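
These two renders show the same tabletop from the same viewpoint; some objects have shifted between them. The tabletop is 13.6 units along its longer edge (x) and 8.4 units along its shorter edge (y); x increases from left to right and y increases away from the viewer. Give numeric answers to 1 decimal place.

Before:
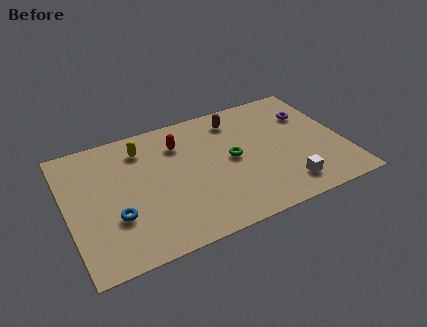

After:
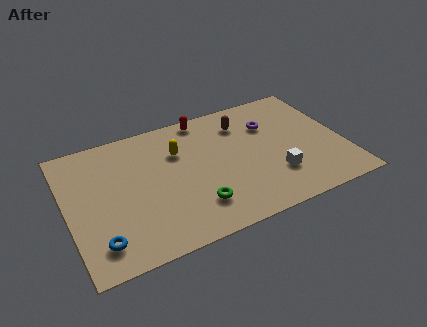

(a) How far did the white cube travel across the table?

1.0

The white cube moved from about (10.4, 1.5) to (10.0, 2.4), a distance of √(0.4² + 0.9²) ≈ 1.0.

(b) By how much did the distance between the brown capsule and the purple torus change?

-2.3

They were about 3.7 units apart before and 1.4 after — 2.3 units closer together.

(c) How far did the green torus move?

3.1

From (8.1, 4.3) to (6.0, 2.0), the green torus covered √(2.1² + 2.3²) ≈ 3.1 units.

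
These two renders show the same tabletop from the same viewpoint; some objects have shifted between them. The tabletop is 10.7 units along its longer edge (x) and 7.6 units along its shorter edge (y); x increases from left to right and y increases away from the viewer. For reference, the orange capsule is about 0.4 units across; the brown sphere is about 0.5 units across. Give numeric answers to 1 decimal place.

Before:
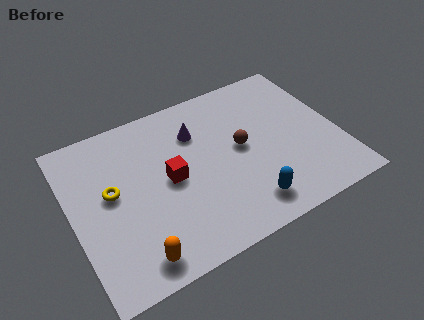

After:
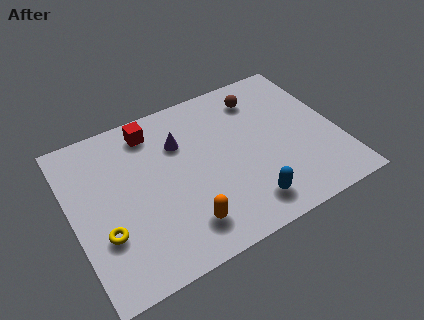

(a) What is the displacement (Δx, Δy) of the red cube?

(-0.4, 2.6)

From the two frames, the red cube sits at roughly (3.9, 3.8) before and (3.5, 6.4) after.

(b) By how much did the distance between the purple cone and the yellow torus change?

+0.6

The distance was about 3.8 in the first image and 4.4 in the second, so they moved 0.6 units further apart.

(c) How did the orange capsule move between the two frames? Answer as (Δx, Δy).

(2.0, 0.5)

The orange capsule started near (2.1, 1.0) and ended near (4.1, 1.5).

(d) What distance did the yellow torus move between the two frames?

1.8

The yellow torus moved from about (1.6, 4.2) to (1.1, 2.5), a distance of √(0.5² + 1.7²) ≈ 1.8.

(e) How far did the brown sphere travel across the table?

2.4

From (6.8, 4.0) to (7.9, 6.1), the brown sphere covered √(1.1² + 2.1²) ≈ 2.4 units.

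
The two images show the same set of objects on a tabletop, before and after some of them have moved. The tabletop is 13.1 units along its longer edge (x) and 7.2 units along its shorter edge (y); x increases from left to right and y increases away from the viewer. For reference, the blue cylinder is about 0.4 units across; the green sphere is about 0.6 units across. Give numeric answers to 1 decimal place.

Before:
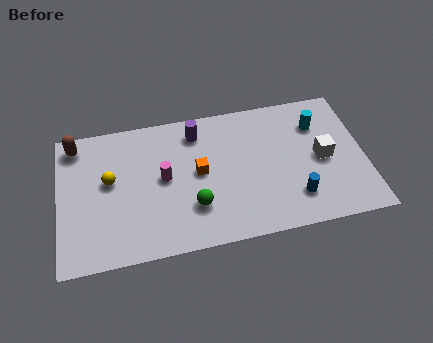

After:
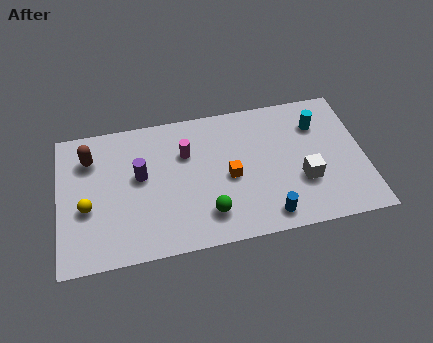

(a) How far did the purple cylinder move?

3.1

The purple cylinder moved from about (6.0, 5.9) to (3.5, 4.1), a distance of √(2.5² + 1.8²) ≈ 3.1.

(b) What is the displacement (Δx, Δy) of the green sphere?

(0.6, -0.5)

The green sphere started near (5.7, 2.1) and ended near (6.3, 1.6).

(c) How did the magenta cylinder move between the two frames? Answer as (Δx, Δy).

(1.0, 1.1)

From the two frames, the magenta cylinder sits at roughly (4.5, 3.8) before and (5.5, 4.9) after.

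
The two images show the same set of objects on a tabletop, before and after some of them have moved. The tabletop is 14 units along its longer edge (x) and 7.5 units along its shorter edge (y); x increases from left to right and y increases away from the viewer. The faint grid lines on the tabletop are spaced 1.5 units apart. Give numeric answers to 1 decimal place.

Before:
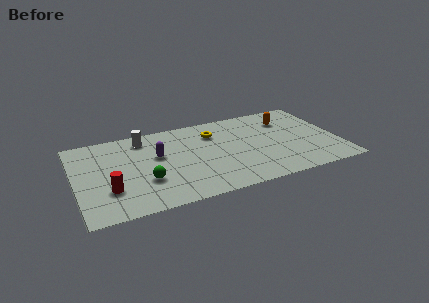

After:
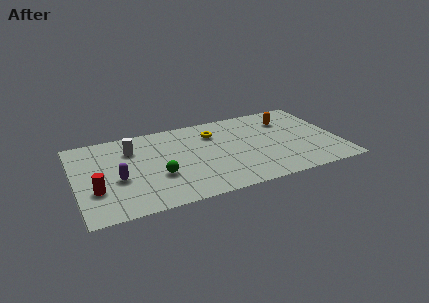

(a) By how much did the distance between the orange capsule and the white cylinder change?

+0.7

They were about 7.7 units apart before and 8.4 after — 0.7 units further apart.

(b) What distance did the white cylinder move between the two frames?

1.1

From (3.8, 6.3) to (3.1, 5.5), the white cylinder covered √(0.7² + 0.8²) ≈ 1.1 units.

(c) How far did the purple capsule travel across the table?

2.6

The purple capsule moved from about (4.4, 4.5) to (2.2, 3.1), a distance of √(2.2² + 1.4²) ≈ 2.6.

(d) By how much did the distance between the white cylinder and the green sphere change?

-0.8

The distance was about 3.8 in the first image and 3.0 in the second, so they moved 0.8 units closer together.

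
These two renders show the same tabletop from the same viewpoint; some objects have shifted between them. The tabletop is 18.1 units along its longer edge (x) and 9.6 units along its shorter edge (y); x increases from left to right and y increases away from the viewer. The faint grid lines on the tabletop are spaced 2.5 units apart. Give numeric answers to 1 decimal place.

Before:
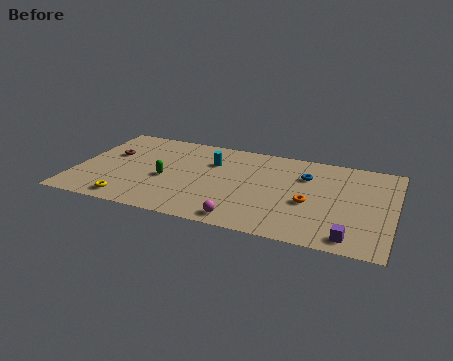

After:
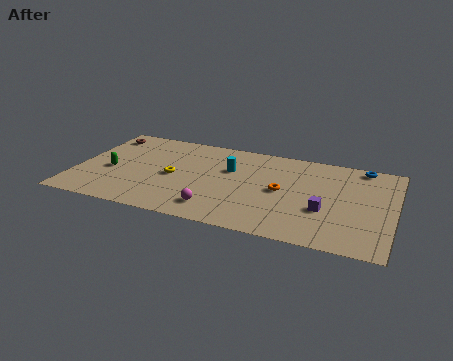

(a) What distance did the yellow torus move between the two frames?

4.0

The yellow torus was near (3.4, 1.2) before and (5.6, 4.5) after, so it travelled √(2.2² + 3.3²) ≈ 4.0 units.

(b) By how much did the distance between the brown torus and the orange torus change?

-0.6

They were about 11.8 units apart before and 11.2 after — 0.6 units closer together.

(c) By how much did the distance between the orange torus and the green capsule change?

+1.6

They were about 8.2 units apart before and 9.8 after — 1.6 units further apart.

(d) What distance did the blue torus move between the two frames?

3.6

The blue torus moved from about (13.0, 6.8) to (16.1, 8.7), a distance of √(3.1² + 1.9²) ≈ 3.6.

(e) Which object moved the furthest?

the yellow torus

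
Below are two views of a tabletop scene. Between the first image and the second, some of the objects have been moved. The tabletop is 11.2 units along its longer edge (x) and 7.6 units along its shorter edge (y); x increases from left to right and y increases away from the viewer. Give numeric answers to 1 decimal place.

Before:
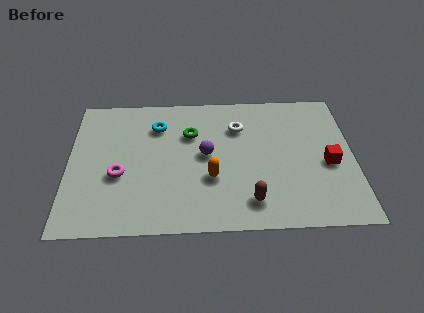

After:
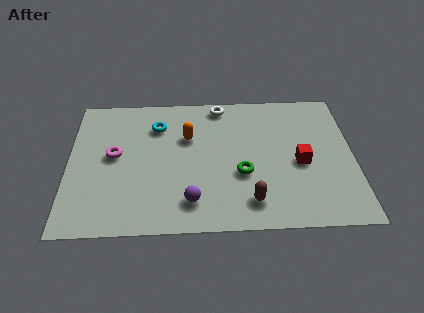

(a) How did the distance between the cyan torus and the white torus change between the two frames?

-0.5

The distance was about 3.2 in the first image and 2.7 in the second, so they moved 0.5 units closer together.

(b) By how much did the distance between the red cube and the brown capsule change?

-0.8

The distance was about 3.6 in the first image and 2.8 in the second, so they moved 0.8 units closer together.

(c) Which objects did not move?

the cyan torus and the brown capsule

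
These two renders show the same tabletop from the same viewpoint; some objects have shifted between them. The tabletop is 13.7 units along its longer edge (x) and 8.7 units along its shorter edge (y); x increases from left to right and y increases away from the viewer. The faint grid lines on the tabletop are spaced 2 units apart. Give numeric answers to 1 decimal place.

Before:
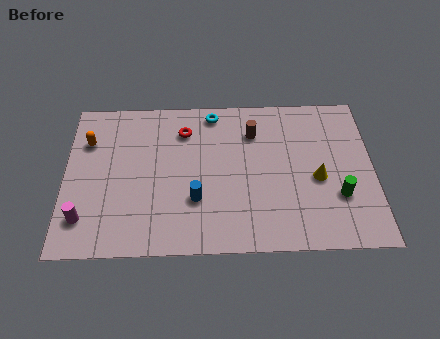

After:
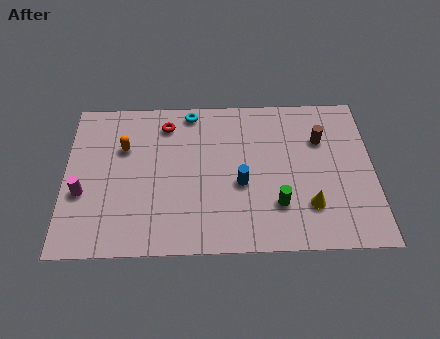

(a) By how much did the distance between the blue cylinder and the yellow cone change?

-2.2

They were about 5.5 units apart before and 3.3 after — 2.2 units closer together.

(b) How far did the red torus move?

0.9

The red torus moved from about (5.3, 6.7) to (4.5, 7.1), a distance of √(0.8² + 0.4²) ≈ 0.9.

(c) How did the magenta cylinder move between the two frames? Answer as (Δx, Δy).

(-0.1, 1.4)

The magenta cylinder started near (0.9, 1.9) and ended near (0.8, 3.3).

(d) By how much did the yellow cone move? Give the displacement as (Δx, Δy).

(-0.4, -1.5)

From the two frames, the yellow cone sits at roughly (11.2, 3.8) before and (10.8, 2.3) after.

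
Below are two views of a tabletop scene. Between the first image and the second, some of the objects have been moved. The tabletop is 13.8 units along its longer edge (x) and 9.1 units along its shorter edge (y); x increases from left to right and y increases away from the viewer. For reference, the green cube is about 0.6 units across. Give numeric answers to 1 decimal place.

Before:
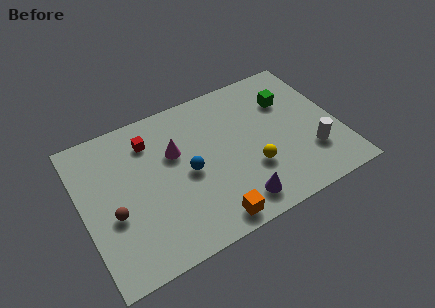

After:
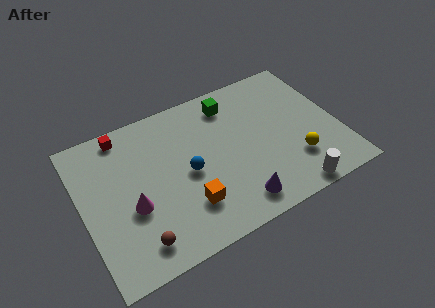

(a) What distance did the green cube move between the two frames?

3.2

From (11.4, 6.4) to (8.4, 7.5), the green cube covered √(3.0² + 1.1²) ≈ 3.2 units.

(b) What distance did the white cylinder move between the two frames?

2.3

The white cylinder was near (12.1, 2.6) before and (10.7, 0.8) after, so it travelled √(1.4² + 1.8²) ≈ 2.3 units.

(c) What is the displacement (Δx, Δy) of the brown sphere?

(1.0, -2.1)

The brown sphere started near (1.5, 3.6) and ended near (2.5, 1.5).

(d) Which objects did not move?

the blue sphere and the purple cone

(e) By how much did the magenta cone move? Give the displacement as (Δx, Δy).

(-2.6, -2.2)

From the two frames, the magenta cone sits at roughly (5.1, 5.8) before and (2.5, 3.6) after.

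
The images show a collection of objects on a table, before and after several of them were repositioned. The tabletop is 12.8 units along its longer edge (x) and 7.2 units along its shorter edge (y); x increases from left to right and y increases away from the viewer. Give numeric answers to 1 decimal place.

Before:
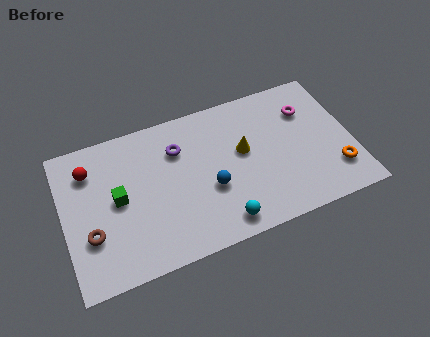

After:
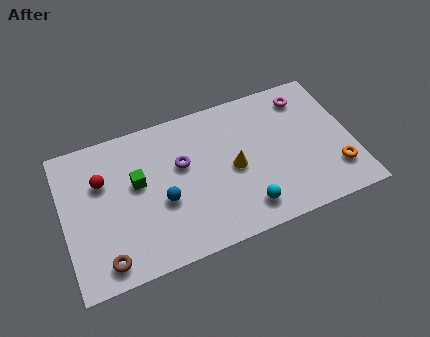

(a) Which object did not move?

the orange torus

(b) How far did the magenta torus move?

0.7

The magenta torus moved from about (11.0, 5.2) to (11.0, 5.9), a distance of √(0.0² + 0.7²) ≈ 0.7.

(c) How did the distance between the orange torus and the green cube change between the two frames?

-0.8

Before: roughly 9.7 units apart; after: 8.9. That's 0.8 units closer together.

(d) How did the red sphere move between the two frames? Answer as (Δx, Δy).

(0.5, -0.7)

The red sphere was at about (1.3, 5.5) and moved to about (1.8, 4.8).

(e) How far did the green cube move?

1.0

From (2.4, 3.7) to (3.3, 4.2), the green cube covered √(0.9² + 0.5²) ≈ 1.0 units.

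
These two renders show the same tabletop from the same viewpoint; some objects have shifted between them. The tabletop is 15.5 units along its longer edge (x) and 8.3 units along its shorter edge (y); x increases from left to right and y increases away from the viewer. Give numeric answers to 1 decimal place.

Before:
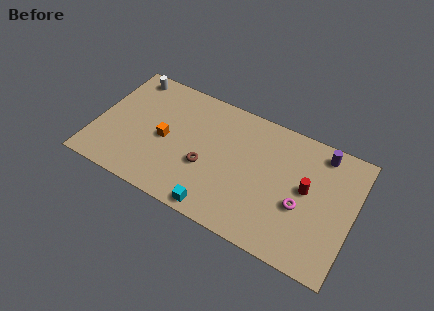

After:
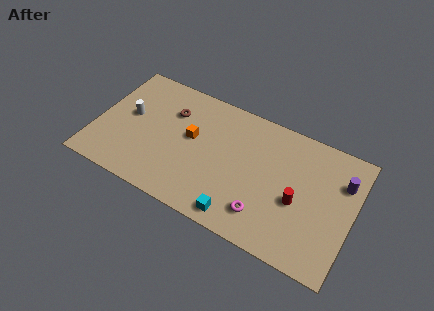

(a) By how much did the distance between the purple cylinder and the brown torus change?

+2.8

They were about 7.6 units apart before and 10.4 after — 2.8 units further apart.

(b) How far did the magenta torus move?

2.5

From (12.5, 3.3) to (10.5, 1.8), the magenta torus covered √(2.0² + 1.5²) ≈ 2.5 units.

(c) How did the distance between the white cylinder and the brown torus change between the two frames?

-4.0

They were about 6.7 units apart before and 2.7 after — 4.0 units closer together.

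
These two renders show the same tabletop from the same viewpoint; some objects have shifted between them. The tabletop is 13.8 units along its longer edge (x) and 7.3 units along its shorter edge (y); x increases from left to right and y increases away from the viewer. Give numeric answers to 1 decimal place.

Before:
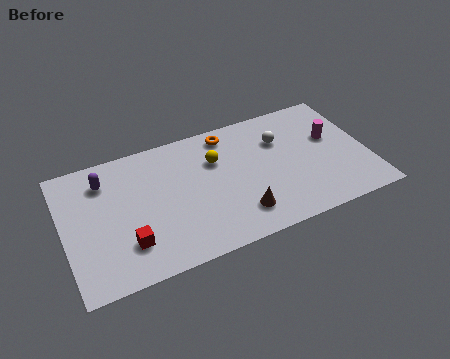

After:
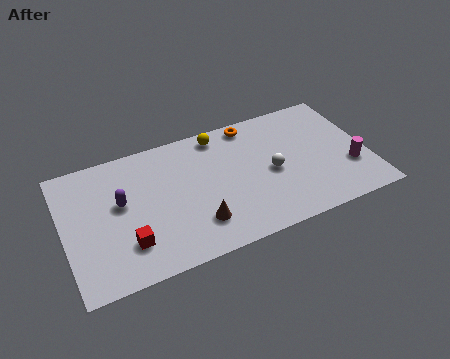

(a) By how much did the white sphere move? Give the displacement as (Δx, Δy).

(-0.6, -1.7)

The white sphere started near (10.0, 5.1) and ended near (9.4, 3.4).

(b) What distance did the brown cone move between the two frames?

1.9

The brown cone was near (7.7, 1.6) before and (5.8, 1.8) after, so it travelled √(1.9² + 0.2²) ≈ 1.9 units.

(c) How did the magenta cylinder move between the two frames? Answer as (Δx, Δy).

(0.6, -2.0)

The magenta cylinder was at about (12.3, 4.4) and moved to about (12.9, 2.4).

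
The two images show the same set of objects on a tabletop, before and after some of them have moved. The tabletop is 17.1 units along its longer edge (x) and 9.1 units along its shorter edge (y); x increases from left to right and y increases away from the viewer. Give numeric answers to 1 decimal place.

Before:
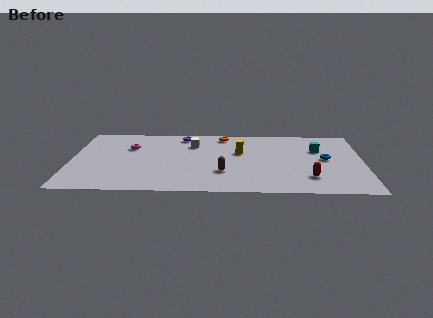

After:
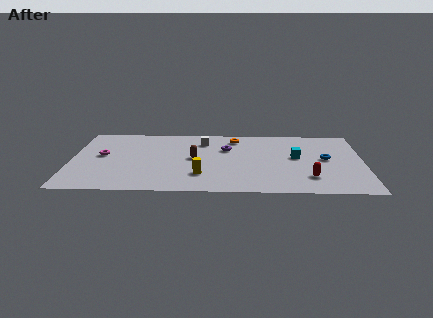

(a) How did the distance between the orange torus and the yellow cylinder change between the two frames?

+3.0

Before: roughly 2.6 units apart; after: 5.6. That's 3.0 units further apart.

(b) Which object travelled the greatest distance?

the yellow cylinder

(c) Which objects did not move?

the red capsule and the blue torus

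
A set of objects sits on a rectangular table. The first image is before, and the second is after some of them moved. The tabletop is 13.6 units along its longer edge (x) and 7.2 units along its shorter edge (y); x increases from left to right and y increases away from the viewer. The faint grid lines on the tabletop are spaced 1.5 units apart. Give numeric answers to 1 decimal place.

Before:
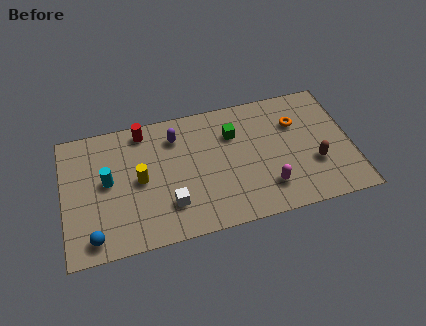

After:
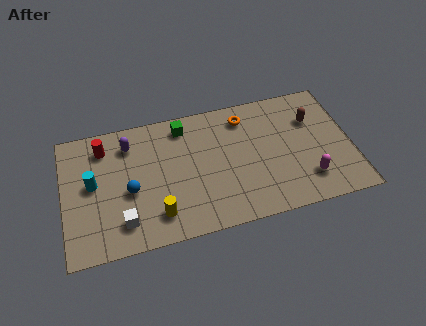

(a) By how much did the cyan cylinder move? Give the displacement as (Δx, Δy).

(-0.7, 0.0)

The cyan cylinder started near (2.1, 3.9) and ended near (1.4, 3.9).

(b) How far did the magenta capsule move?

1.9

The magenta capsule moved from about (9.5, 1.7) to (11.4, 1.7), a distance of √(1.9² + 0.0²) ≈ 1.9.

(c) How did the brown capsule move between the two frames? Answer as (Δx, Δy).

(0.1, 2.5)

From the two frames, the brown capsule sits at roughly (11.8, 2.5) before and (11.9, 5.0) after.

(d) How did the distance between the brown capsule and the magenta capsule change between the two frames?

+0.9

Before: roughly 2.4 units apart; after: 3.3. That's 0.9 units further apart.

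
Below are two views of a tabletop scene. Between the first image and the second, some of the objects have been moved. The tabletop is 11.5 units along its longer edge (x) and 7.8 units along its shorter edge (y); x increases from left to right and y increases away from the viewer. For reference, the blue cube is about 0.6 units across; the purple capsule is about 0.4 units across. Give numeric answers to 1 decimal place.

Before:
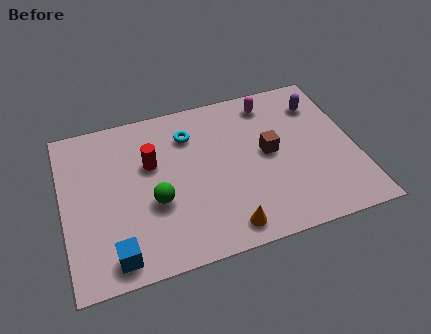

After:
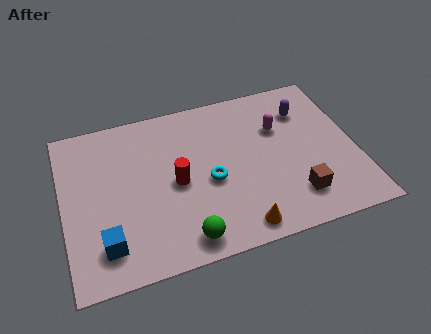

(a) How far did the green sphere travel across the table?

2.2

The green sphere moved from about (3.5, 3.0) to (4.5, 1.0), a distance of √(1.0² + 2.0²) ≈ 2.2.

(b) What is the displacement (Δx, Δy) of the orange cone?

(0.5, -0.1)

The orange cone was at about (6.1, 1.0) and moved to about (6.6, 0.9).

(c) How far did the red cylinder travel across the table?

1.5

The red cylinder was near (3.5, 4.9) before and (4.4, 3.7) after, so it travelled √(0.9² + 1.2²) ≈ 1.5 units.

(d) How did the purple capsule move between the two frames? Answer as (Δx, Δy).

(-0.6, -0.2)

The purple capsule was at about (10.3, 6.0) and moved to about (9.7, 5.8).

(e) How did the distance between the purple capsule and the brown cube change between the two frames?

+1.3

Before: roughly 2.9 units apart; after: 4.2. That's 1.3 units further apart.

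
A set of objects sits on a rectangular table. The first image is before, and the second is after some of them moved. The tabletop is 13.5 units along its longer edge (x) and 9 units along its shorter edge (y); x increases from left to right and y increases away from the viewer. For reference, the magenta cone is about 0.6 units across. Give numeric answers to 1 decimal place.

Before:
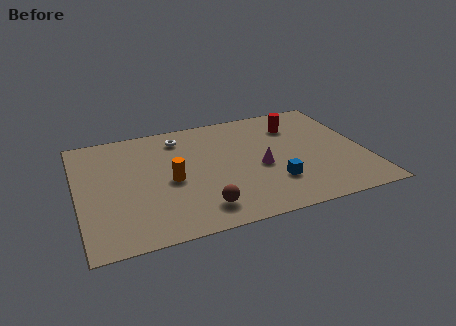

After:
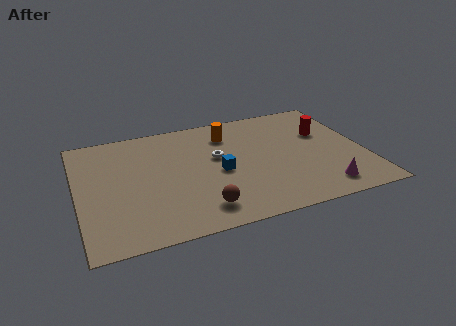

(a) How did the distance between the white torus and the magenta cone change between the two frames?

+1.1

They were about 4.9 units apart before and 6.0 after — 1.1 units further apart.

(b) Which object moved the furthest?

the orange cylinder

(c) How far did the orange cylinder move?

4.2

The orange cylinder was near (4.3, 4.1) before and (7.3, 7.0) after, so it travelled √(3.0² + 2.9²) ≈ 4.2 units.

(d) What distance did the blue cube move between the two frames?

2.9

The blue cube moved from about (9.0, 2.5) to (6.6, 4.1), a distance of √(2.4² + 1.6²) ≈ 2.9.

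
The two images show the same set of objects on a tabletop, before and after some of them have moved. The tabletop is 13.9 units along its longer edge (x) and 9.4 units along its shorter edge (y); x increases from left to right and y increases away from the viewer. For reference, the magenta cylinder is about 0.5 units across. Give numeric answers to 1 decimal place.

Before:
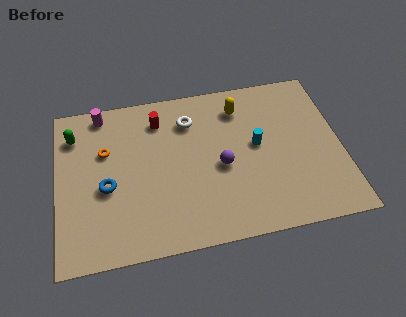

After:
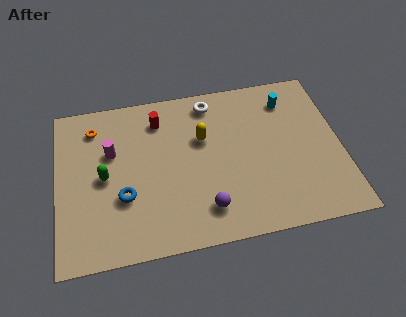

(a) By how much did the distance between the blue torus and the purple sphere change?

-1.5

They were about 5.6 units apart before and 4.1 after — 1.5 units closer together.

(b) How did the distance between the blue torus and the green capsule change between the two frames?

-2.0

The distance was about 3.6 in the first image and 1.6 in the second, so they moved 2.0 units closer together.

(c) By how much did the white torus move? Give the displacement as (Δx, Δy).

(1.1, 0.9)

The white torus started near (6.6, 7.2) and ended near (7.7, 8.1).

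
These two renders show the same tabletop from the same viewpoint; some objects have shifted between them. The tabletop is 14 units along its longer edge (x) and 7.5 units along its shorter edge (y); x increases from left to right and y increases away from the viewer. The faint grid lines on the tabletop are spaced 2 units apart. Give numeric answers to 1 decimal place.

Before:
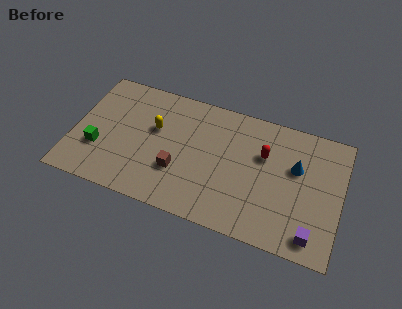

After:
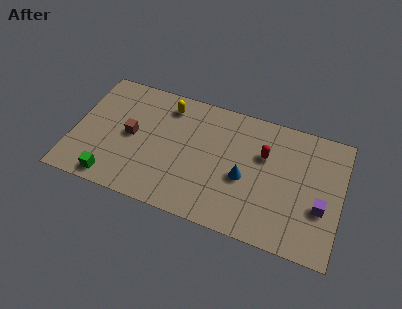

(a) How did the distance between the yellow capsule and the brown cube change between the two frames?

+0.4

The distance was about 2.5 in the first image and 2.9 in the second, so they moved 0.4 units further apart.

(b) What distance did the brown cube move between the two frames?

2.9

From (5.6, 2.5) to (3.0, 3.8), the brown cube covered √(2.6² + 1.3²) ≈ 2.9 units.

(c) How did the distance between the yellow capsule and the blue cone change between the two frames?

-2.2

Before: roughly 7.4 units apart; after: 5.2. That's 2.2 units closer together.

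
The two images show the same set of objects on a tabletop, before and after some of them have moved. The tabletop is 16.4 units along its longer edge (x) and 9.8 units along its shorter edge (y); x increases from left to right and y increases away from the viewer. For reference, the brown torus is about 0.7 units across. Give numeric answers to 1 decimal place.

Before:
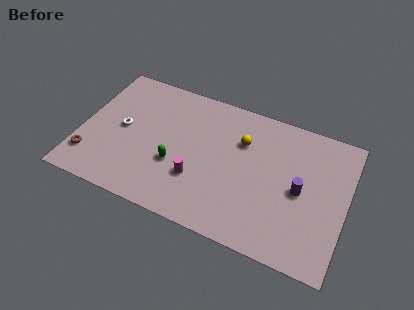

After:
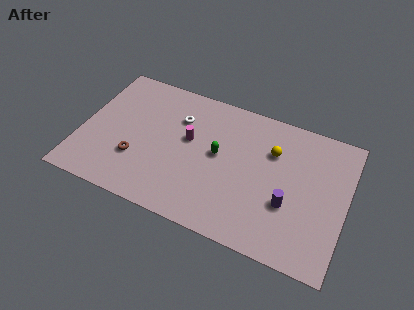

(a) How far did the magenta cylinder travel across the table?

2.7

The magenta cylinder was near (7.4, 3.1) before and (6.6, 5.7) after, so it travelled √(0.8² + 2.6²) ≈ 2.7 units.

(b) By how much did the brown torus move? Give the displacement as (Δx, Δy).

(2.8, 0.9)

From the two frames, the brown torus sits at roughly (0.8, 2.2) before and (3.6, 3.1) after.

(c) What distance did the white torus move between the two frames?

3.9

From (2.5, 5.0) to (5.8, 7.0), the white torus covered √(3.3² + 2.0²) ≈ 3.9 units.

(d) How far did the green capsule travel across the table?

3.0

The green capsule was near (6.0, 3.6) before and (8.5, 5.3) after, so it travelled √(2.5² + 1.7²) ≈ 3.0 units.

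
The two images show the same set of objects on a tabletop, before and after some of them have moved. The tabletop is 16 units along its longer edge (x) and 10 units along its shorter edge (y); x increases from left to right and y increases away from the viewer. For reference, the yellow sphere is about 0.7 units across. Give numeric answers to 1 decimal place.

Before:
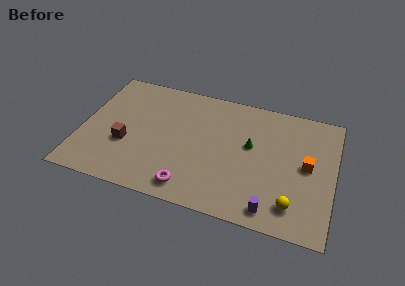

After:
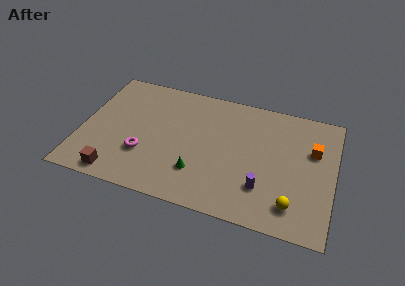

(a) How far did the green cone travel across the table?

4.4

The green cone moved from about (10.7, 5.8) to (7.6, 2.7), a distance of √(3.1² + 3.1²) ≈ 4.4.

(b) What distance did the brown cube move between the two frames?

2.6

The brown cube moved from about (2.9, 3.7) to (2.6, 1.1), a distance of √(0.3² + 2.6²) ≈ 2.6.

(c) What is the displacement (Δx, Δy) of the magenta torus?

(-3.1, 1.8)

From the two frames, the magenta torus sits at roughly (7.2, 1.4) before and (4.1, 3.2) after.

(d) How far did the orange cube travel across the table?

1.3

From (14.3, 5.2) to (14.6, 6.5), the orange cube covered √(0.3² + 1.3²) ≈ 1.3 units.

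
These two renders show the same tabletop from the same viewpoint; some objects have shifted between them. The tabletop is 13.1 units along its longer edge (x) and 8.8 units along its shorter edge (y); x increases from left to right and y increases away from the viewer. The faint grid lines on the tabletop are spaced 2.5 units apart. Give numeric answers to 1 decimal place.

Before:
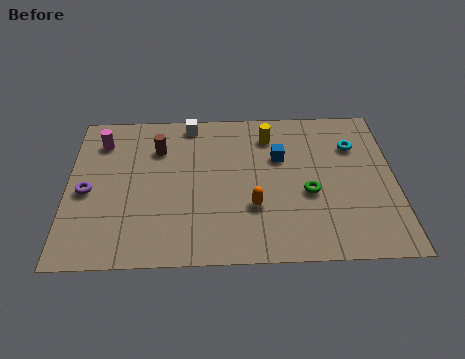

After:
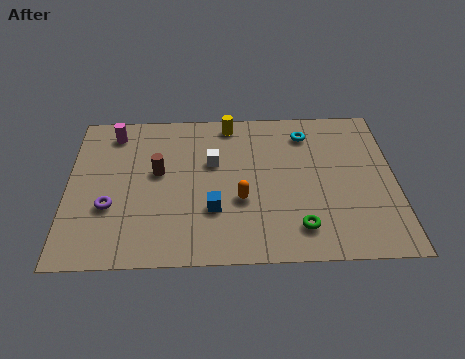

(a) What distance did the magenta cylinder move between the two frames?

0.7

From (1.3, 6.9) to (1.8, 7.4), the magenta cylinder covered √(0.5² + 0.5²) ≈ 0.7 units.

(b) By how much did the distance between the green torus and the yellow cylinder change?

+3.0

The distance was about 3.7 in the first image and 6.7 in the second, so they moved 3.0 units further apart.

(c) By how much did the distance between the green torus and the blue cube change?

+1.2

The distance was about 2.4 in the first image and 3.6 in the second, so they moved 1.2 units further apart.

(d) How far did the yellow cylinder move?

1.8

From (8.1, 7.0) to (6.5, 7.8), the yellow cylinder covered √(1.6² + 0.8²) ≈ 1.8 units.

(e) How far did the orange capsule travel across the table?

0.6

The orange capsule moved from about (7.4, 2.9) to (6.9, 3.3), a distance of √(0.5² + 0.4²) ≈ 0.6.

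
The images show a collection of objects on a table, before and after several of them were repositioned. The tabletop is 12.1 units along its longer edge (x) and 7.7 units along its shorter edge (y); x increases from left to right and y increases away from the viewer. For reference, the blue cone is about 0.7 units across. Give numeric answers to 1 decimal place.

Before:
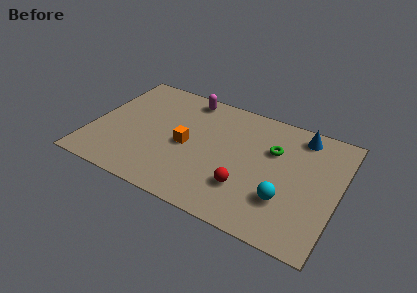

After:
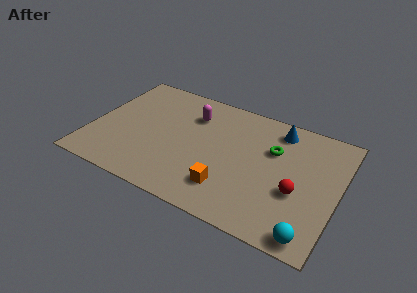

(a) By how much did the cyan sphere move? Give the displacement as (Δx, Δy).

(1.4, -1.5)

The cyan sphere was at about (9.7, 2.3) and moved to about (11.1, 0.8).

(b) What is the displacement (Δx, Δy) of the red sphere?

(2.4, 0.8)

The red sphere started near (7.8, 2.2) and ended near (10.2, 3.0).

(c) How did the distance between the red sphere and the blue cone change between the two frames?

-1.2

Before: roughly 4.9 units apart; after: 3.7. That's 1.2 units closer together.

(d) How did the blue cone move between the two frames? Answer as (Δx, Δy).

(-1.1, -0.1)

The blue cone started near (10.0, 6.6) and ended near (8.9, 6.5).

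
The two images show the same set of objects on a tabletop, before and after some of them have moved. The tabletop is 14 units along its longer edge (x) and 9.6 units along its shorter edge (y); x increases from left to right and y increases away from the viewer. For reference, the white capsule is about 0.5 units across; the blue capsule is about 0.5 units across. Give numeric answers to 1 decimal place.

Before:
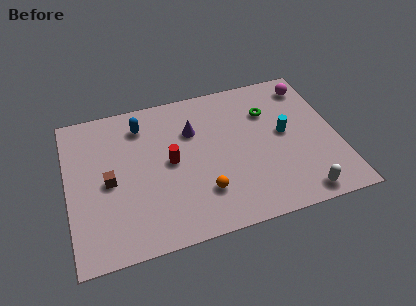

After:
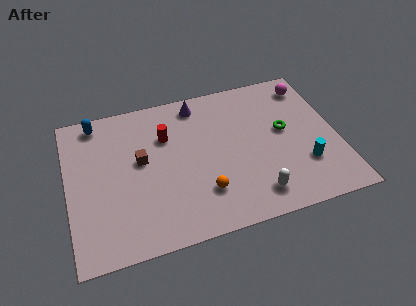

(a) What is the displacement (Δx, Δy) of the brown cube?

(1.7, 0.9)

From the two frames, the brown cube sits at roughly (2.1, 4.5) before and (3.8, 5.4) after.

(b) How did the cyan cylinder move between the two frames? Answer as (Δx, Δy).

(0.8, -2.3)

The cyan cylinder started near (11.3, 5.1) and ended near (12.1, 2.8).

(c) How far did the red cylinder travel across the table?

1.7

The red cylinder moved from about (5.3, 4.9) to (5.2, 6.6), a distance of √(0.1² + 1.7²) ≈ 1.7.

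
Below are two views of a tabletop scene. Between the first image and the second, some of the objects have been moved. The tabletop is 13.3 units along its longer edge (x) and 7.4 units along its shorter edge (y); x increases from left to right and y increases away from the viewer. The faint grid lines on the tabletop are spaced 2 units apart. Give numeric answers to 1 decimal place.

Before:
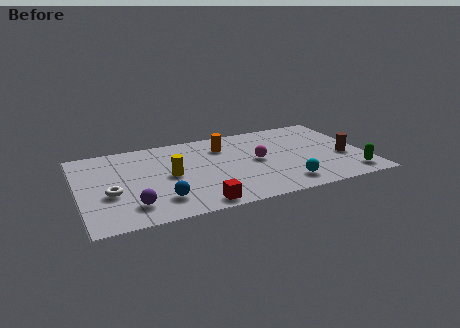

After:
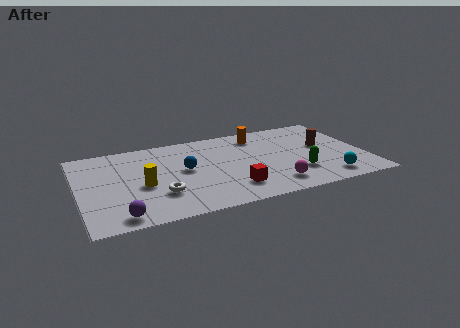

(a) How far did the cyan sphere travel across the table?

2.0

The cyan sphere was near (9.3, 1.3) before and (11.3, 1.2) after, so it travelled √(2.0² + 0.1²) ≈ 2.0 units.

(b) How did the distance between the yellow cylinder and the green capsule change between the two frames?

-1.4

Before: roughly 8.6 units apart; after: 7.2. That's 1.4 units closer together.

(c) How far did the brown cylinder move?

1.5

The brown cylinder was near (12.3, 2.9) before and (11.5, 4.2) after, so it travelled √(0.8² + 1.3²) ≈ 1.5 units.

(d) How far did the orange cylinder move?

1.8

From (6.9, 5.6) to (8.6, 6.1), the orange cylinder covered √(1.7² + 0.5²) ≈ 1.8 units.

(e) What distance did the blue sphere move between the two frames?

2.6

The blue sphere moved from about (3.6, 1.7) to (4.9, 4.0), a distance of √(1.3² + 2.3²) ≈ 2.6.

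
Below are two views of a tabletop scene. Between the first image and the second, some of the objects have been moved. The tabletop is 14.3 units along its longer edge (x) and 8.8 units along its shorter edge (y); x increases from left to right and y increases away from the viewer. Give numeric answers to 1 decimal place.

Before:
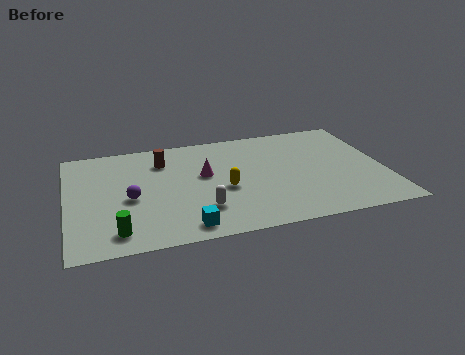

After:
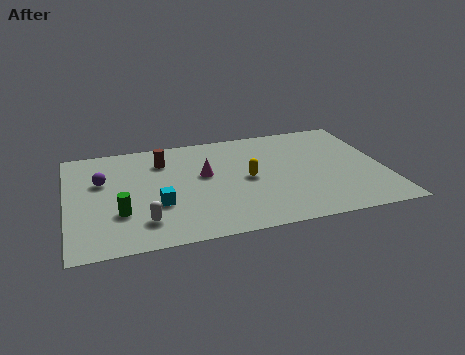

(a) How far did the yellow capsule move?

1.3

The yellow capsule moved from about (7.0, 3.7) to (8.1, 4.3), a distance of √(1.1² + 0.6²) ≈ 1.3.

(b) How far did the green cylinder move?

1.4

The green cylinder was near (2.1, 1.4) before and (2.3, 2.8) after, so it travelled √(0.2² + 1.4²) ≈ 1.4 units.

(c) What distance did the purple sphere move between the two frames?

2.1

From (2.8, 3.9) to (1.6, 5.6), the purple sphere covered √(1.2² + 1.7²) ≈ 2.1 units.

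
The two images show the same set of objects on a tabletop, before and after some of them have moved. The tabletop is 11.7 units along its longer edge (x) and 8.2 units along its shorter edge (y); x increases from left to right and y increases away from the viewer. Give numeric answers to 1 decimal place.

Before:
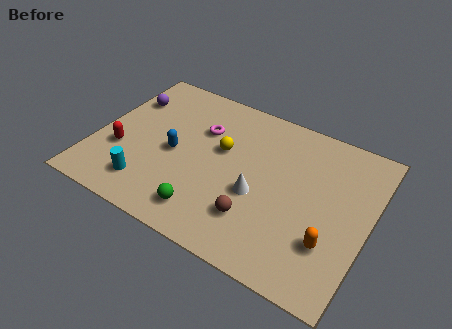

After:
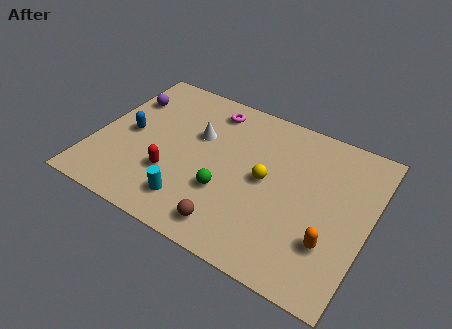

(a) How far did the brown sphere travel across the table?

1.3

The brown sphere moved from about (7.2, 2.1) to (6.3, 1.2), a distance of √(0.9² + 0.9²) ≈ 1.3.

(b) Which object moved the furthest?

the white cone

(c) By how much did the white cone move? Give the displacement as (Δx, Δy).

(-2.9, 1.9)

The white cone was at about (7.1, 3.3) and moved to about (4.2, 5.2).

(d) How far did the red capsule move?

2.3

The red capsule was near (1.2, 2.9) before and (3.5, 2.6) after, so it travelled √(2.3² + 0.3²) ≈ 2.3 units.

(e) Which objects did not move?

the purple sphere and the orange capsule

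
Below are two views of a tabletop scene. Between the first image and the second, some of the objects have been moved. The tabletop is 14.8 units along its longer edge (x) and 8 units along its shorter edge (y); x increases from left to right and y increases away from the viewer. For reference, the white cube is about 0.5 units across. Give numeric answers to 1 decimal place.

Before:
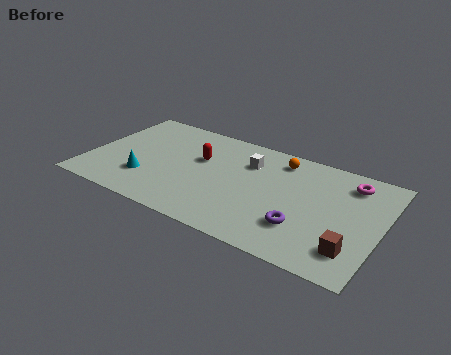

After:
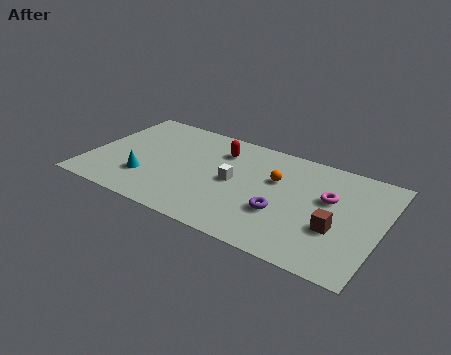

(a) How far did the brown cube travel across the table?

1.4

The brown cube was near (13.6, 1.8) before and (12.7, 2.9) after, so it travelled √(0.9² + 1.1²) ≈ 1.4 units.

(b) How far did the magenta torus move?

1.8

From (13.0, 6.5) to (12.1, 4.9), the magenta torus covered √(0.9² + 1.6²) ≈ 1.8 units.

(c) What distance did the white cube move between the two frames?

1.9

The white cube moved from about (7.9, 5.8) to (7.4, 4.0), a distance of √(0.5² + 1.8²) ≈ 1.9.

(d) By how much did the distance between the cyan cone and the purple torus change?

-1.1

The distance was about 8.0 in the first image and 6.9 in the second, so they moved 1.1 units closer together.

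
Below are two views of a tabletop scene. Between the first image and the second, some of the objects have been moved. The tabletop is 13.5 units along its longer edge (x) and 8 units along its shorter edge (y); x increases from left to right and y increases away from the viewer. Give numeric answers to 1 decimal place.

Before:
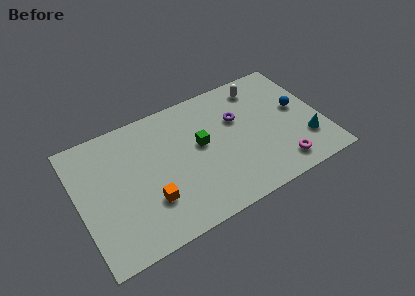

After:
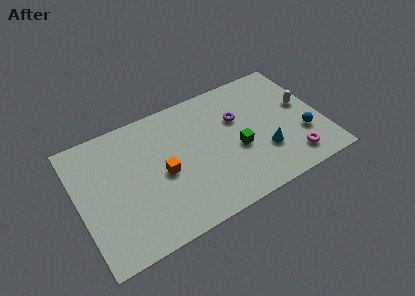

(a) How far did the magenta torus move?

0.7

The magenta torus was near (10.8, 1.3) before and (11.5, 1.4) after, so it travelled √(0.7² + 0.1²) ≈ 0.7 units.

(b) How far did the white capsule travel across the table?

3.0

From (10.5, 6.7) to (12.6, 4.5), the white capsule covered √(2.1² + 2.2²) ≈ 3.0 units.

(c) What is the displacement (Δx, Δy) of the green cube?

(1.9, -1.2)

The green cube was at about (6.8, 4.5) and moved to about (8.7, 3.3).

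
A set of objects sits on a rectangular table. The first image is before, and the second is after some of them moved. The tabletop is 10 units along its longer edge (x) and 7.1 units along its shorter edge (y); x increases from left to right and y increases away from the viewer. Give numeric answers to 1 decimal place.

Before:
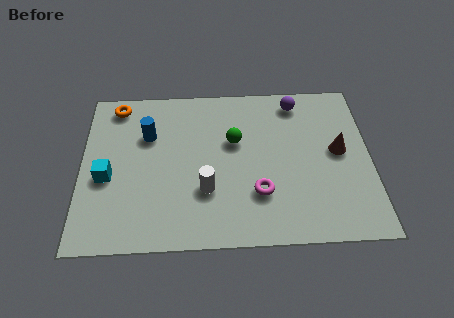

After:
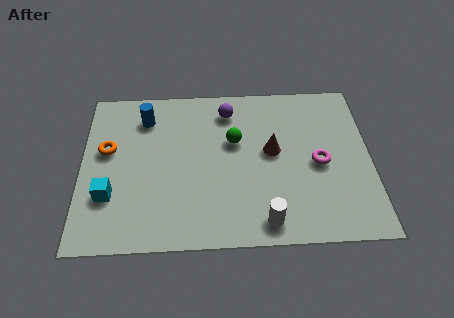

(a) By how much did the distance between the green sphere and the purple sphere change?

-1.4

They were about 2.8 units apart before and 1.4 after — 1.4 units closer together.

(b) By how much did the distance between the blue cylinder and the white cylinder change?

+3.0

The distance was about 3.2 in the first image and 6.2 in the second, so they moved 3.0 units further apart.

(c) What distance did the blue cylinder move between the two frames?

0.8

The blue cylinder was near (2.3, 4.8) before and (2.2, 5.6) after, so it travelled √(0.1² + 0.8²) ≈ 0.8 units.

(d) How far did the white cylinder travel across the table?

2.4

The white cylinder moved from about (4.3, 2.3) to (6.3, 0.9), a distance of √(2.0² + 1.4²) ≈ 2.4.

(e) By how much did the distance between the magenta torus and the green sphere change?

+0.7

The distance was about 2.4 in the first image and 3.1 in the second, so they moved 0.7 units further apart.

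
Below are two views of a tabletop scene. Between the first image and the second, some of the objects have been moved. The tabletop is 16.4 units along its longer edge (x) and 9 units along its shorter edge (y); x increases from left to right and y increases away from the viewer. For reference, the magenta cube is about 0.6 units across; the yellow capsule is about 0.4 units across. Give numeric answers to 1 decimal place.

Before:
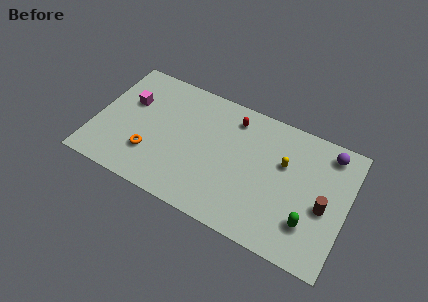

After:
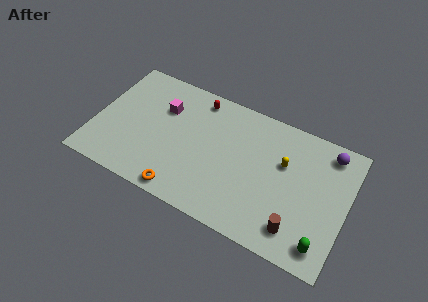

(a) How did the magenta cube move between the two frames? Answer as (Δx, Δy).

(2.2, 0.4)

The magenta cube was at about (2.0, 5.8) and moved to about (4.2, 6.2).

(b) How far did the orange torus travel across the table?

2.9

The orange torus was near (3.8, 2.6) before and (6.2, 0.9) after, so it travelled √(2.4² + 1.7²) ≈ 2.9 units.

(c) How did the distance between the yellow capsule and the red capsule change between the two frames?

+2.4

The distance was about 3.9 in the first image and 6.3 in the second, so they moved 2.4 units further apart.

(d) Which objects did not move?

the purple sphere and the yellow capsule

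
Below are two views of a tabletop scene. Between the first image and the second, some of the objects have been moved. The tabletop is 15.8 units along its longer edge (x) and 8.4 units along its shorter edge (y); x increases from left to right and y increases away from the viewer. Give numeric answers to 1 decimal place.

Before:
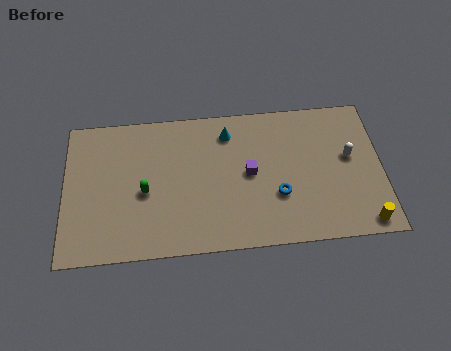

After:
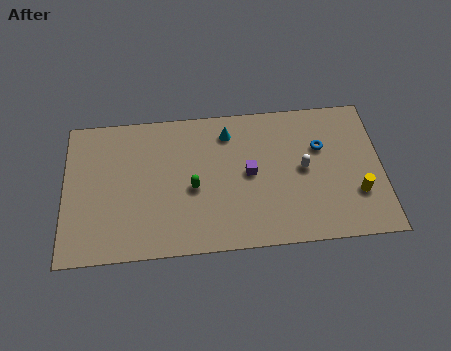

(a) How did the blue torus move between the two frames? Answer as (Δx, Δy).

(2.2, 2.6)

The blue torus started near (10.6, 2.9) and ended near (12.8, 5.5).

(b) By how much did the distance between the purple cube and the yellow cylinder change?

-1.0

They were about 6.6 units apart before and 5.6 after — 1.0 units closer together.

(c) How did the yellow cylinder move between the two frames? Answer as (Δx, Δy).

(-0.3, 1.7)

The yellow cylinder was at about (14.8, 0.9) and moved to about (14.5, 2.6).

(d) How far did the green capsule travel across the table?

2.4

From (4.0, 3.7) to (6.4, 3.7), the green capsule covered √(2.4² + 0.0²) ≈ 2.4 units.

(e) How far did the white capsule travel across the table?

2.4

The white capsule was near (14.2, 4.8) before and (11.9, 4.3) after, so it travelled √(2.3² + 0.5²) ≈ 2.4 units.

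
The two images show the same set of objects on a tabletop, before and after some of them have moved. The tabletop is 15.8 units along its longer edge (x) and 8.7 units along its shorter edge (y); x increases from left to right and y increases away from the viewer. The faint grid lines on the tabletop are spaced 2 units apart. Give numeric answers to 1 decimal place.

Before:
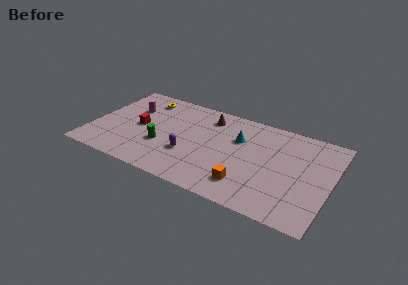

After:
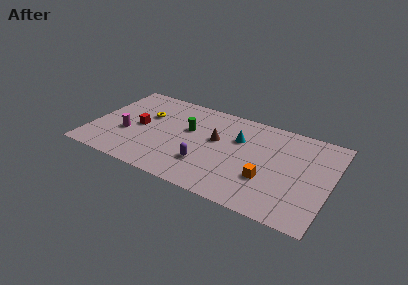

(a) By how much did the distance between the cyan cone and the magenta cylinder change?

+0.3

They were about 7.3 units apart before and 7.6 after — 0.3 units further apart.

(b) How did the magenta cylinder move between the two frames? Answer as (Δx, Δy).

(0.1, -2.6)

From the two frames, the magenta cylinder sits at roughly (2.3, 5.9) before and (2.4, 3.3) after.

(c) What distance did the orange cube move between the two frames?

1.6

The orange cube moved from about (10.6, 1.9) to (11.8, 2.9), a distance of √(1.2² + 1.0²) ≈ 1.6.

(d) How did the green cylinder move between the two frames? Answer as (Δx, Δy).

(1.5, 2.2)

From the two frames, the green cylinder sits at roughly (4.8, 3.1) before and (6.3, 5.3) after.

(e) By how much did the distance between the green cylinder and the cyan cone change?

-2.2

They were about 5.5 units apart before and 3.3 after — 2.2 units closer together.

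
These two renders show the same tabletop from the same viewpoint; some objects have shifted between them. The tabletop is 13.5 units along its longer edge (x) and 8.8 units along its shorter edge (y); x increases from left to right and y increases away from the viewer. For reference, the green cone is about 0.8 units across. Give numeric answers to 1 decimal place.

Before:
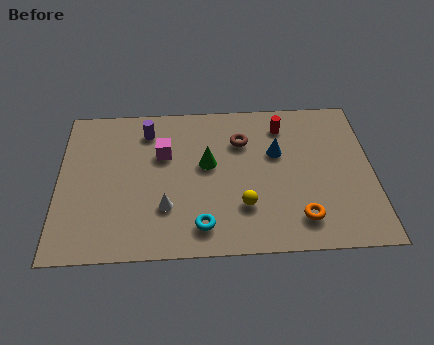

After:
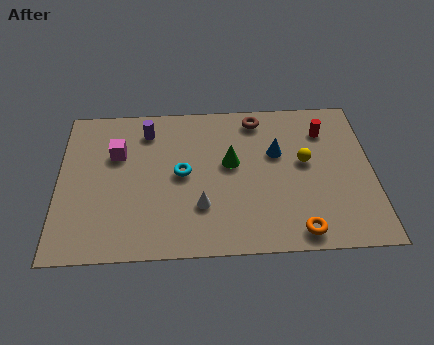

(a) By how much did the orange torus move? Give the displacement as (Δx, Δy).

(-0.1, -0.7)

From the two frames, the orange torus sits at roughly (10.3, 1.7) before and (10.2, 1.0) after.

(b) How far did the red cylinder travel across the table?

1.8

The red cylinder moved from about (9.7, 7.1) to (11.5, 6.7), a distance of √(1.8² + 0.4²) ≈ 1.8.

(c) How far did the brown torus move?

1.5

From (7.9, 6.3) to (8.6, 7.6), the brown torus covered √(0.7² + 1.3²) ≈ 1.5 units.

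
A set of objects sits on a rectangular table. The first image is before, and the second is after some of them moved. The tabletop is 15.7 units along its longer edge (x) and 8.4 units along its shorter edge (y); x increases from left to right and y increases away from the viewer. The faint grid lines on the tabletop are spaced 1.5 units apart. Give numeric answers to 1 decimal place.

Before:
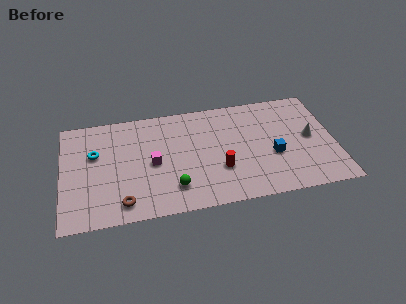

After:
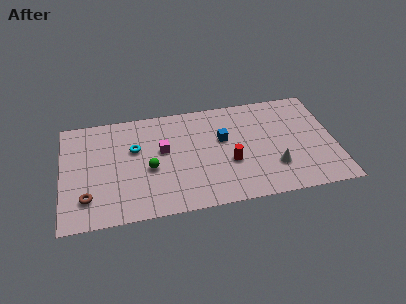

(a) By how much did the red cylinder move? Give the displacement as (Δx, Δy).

(0.6, 0.4)

From the two frames, the red cylinder sits at roughly (9.0, 2.8) before and (9.6, 3.2) after.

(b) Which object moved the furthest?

the blue cube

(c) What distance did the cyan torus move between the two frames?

2.3

From (1.9, 5.3) to (4.2, 5.3), the cyan torus covered √(2.3² + 0.0²) ≈ 2.3 units.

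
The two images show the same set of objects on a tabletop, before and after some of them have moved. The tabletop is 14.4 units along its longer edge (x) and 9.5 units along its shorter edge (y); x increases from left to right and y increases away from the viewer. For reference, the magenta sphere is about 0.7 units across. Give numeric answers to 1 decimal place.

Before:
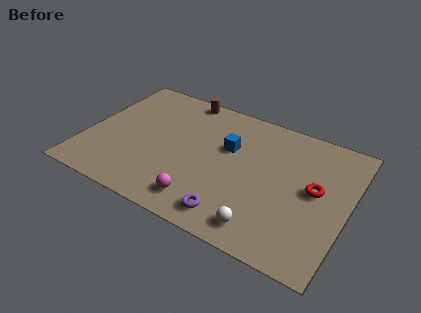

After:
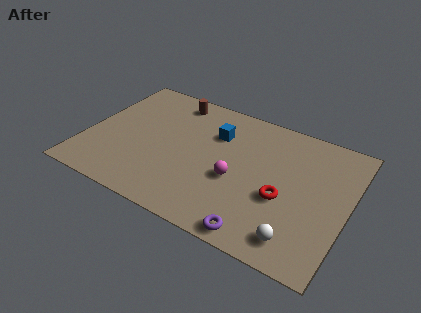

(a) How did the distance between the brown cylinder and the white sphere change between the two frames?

+1.2

The distance was about 9.2 in the first image and 10.4 in the second, so they moved 1.2 units further apart.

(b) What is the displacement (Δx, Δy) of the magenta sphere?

(1.5, 2.3)

From the two frames, the magenta sphere sits at roughly (6.9, 1.6) before and (8.4, 3.9) after.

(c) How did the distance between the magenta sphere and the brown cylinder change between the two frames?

-1.4

They were about 7.4 units apart before and 6.0 after — 1.4 units closer together.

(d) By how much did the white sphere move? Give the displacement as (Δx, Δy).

(1.8, 0.1)

From the two frames, the white sphere sits at roughly (10.3, 1.4) before and (12.1, 1.5) after.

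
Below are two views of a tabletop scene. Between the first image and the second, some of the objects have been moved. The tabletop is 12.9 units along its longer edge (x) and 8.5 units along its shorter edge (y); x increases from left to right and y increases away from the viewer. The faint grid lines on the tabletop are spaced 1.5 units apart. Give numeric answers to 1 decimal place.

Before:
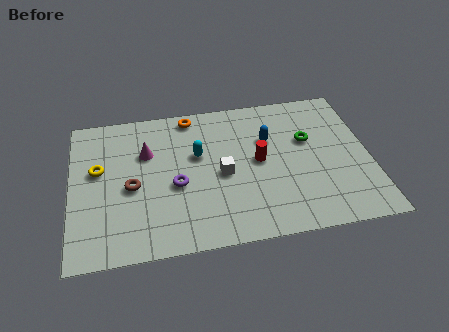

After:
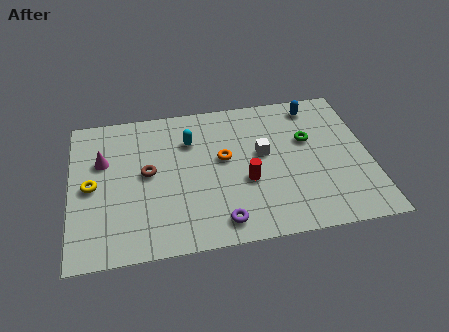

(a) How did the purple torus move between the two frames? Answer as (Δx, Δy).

(1.8, -2.4)

From the two frames, the purple torus sits at roughly (4.5, 3.6) before and (6.3, 1.2) after.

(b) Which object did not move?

the green torus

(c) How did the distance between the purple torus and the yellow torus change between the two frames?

+2.5

The distance was about 3.6 in the first image and 6.1 in the second, so they moved 2.5 units further apart.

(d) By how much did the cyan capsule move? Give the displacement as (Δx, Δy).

(-0.3, 0.9)

From the two frames, the cyan capsule sits at roughly (5.5, 5.2) before and (5.2, 6.1) after.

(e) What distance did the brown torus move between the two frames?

1.0

From (2.6, 3.8) to (3.3, 4.5), the brown torus covered √(0.7² + 0.7²) ≈ 1.0 units.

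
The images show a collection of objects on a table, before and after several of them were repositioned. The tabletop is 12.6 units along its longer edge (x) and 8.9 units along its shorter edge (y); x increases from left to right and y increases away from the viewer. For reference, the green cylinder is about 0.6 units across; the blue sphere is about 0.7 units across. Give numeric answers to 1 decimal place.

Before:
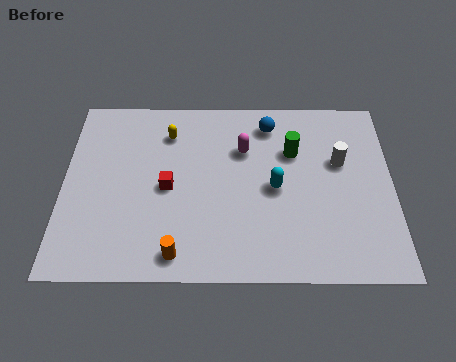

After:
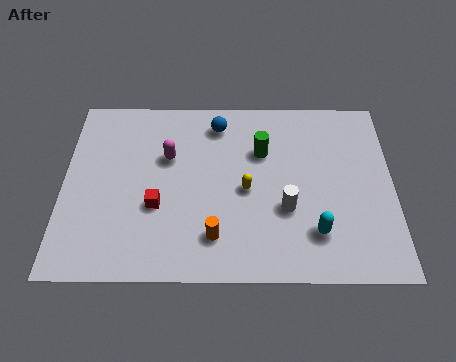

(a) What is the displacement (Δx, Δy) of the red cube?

(-0.4, -0.9)

The red cube was at about (4.0, 4.2) and moved to about (3.6, 3.3).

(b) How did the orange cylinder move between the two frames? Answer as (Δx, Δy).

(1.4, 0.8)

The orange cylinder started near (4.4, 1.1) and ended near (5.8, 1.9).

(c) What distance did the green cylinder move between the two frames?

1.2

From (8.8, 6.0) to (7.6, 6.0), the green cylinder covered √(1.2² + 0.0²) ≈ 1.2 units.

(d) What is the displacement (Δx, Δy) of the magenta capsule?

(-2.9, -0.4)

The magenta capsule started near (6.9, 6.1) and ended near (4.0, 5.7).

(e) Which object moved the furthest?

the yellow capsule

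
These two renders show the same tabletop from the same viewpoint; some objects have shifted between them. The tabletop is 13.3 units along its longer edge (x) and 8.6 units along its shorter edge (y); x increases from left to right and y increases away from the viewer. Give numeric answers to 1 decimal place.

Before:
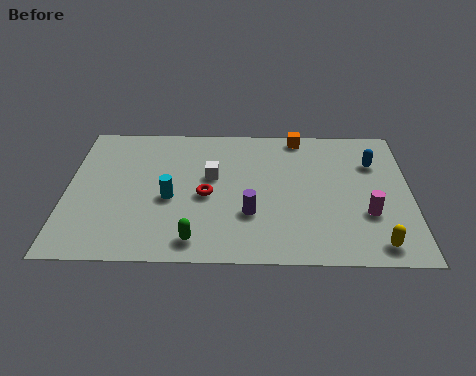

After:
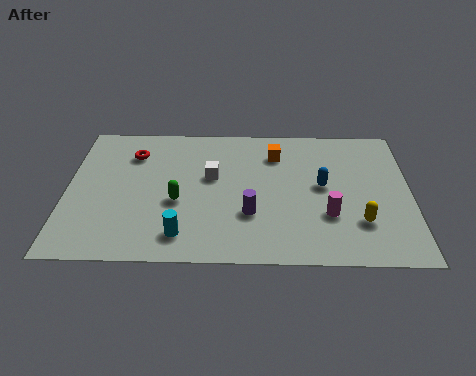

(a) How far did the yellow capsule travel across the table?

1.4

From (11.9, 1.1) to (11.3, 2.4), the yellow capsule covered √(0.6² + 1.3²) ≈ 1.4 units.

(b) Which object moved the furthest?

the red torus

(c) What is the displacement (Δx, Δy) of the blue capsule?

(-2.0, -1.5)

The blue capsule started near (11.9, 6.1) and ended near (9.9, 4.6).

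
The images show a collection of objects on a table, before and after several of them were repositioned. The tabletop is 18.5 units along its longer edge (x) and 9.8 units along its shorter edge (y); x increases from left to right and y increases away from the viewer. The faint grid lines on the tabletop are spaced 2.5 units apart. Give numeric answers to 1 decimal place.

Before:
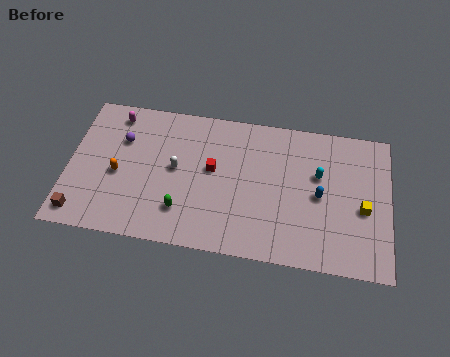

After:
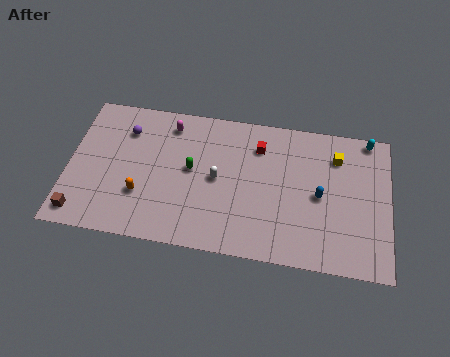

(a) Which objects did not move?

the blue capsule and the brown cube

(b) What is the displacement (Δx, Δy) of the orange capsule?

(1.4, -1.2)

The orange capsule started near (2.9, 4.3) and ended near (4.3, 3.1).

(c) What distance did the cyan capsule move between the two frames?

4.0

From (14.4, 6.1) to (17.2, 9.0), the cyan capsule covered √(2.8² + 2.9²) ≈ 4.0 units.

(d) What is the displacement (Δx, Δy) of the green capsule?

(0.4, 2.9)

The green capsule was at about (6.7, 2.4) and moved to about (7.1, 5.3).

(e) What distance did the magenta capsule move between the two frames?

3.2

From (2.5, 8.4) to (5.7, 8.2), the magenta capsule covered √(3.2² + 0.2²) ≈ 3.2 units.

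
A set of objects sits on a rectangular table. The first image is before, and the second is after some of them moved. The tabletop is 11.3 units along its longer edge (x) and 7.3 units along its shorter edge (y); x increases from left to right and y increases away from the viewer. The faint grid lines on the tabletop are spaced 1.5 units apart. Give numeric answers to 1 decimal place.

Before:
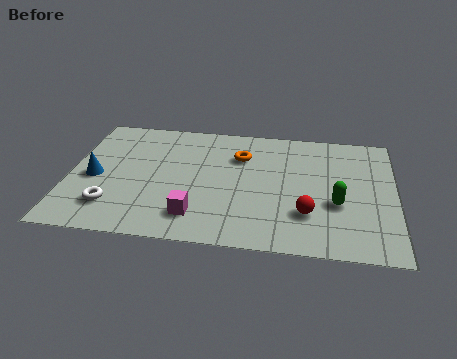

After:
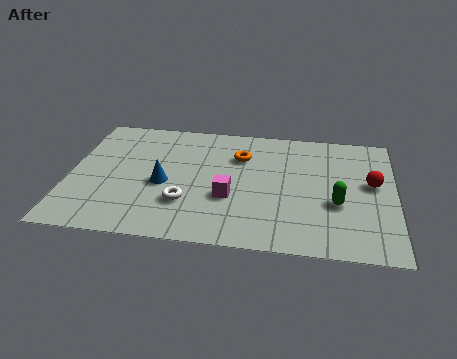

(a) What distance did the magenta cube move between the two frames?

1.6

The magenta cube moved from about (4.5, 1.5) to (5.6, 2.7), a distance of √(1.1² + 1.2²) ≈ 1.6.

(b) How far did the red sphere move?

3.0

The red sphere was near (8.3, 2.1) before and (10.5, 4.1) after, so it travelled √(2.2² + 2.0²) ≈ 3.0 units.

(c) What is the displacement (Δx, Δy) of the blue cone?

(2.4, -0.1)

The blue cone was at about (0.9, 3.3) and moved to about (3.3, 3.2).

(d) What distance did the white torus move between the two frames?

2.5

The white torus moved from about (1.6, 1.7) to (4.1, 2.2), a distance of √(2.5² + 0.5²) ≈ 2.5.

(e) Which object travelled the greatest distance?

the red sphere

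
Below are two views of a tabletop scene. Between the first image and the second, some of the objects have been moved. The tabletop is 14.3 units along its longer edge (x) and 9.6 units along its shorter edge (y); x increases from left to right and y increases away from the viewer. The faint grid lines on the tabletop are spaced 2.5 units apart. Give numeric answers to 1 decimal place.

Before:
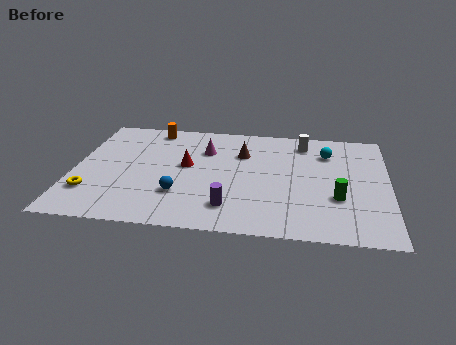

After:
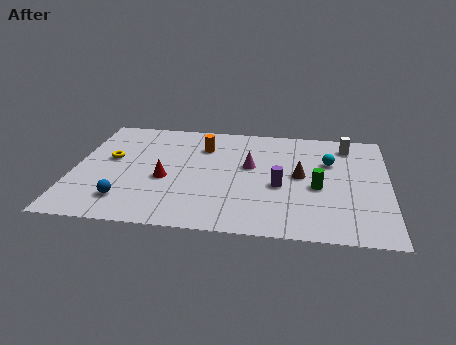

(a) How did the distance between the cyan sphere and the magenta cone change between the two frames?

-1.9

They were about 5.6 units apart before and 3.7 after — 1.9 units closer together.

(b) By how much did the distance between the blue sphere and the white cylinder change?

+4.0

They were about 7.6 units apart before and 11.6 after — 4.0 units further apart.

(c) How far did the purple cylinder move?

3.0

From (7.2, 2.0) to (9.4, 4.0), the purple cylinder covered √(2.2² + 2.0²) ≈ 3.0 units.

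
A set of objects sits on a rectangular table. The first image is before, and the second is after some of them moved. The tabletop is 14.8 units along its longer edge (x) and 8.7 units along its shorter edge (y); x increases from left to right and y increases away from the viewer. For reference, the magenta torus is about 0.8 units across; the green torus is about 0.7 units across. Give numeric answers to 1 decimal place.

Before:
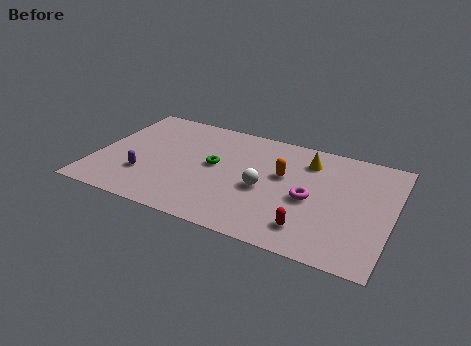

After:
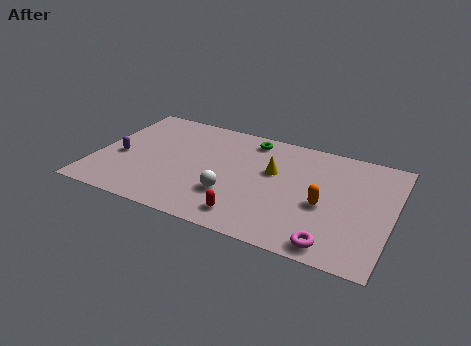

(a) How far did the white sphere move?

1.9

From (8.5, 3.8) to (7.0, 2.7), the white sphere covered √(1.5² + 1.1²) ≈ 1.9 units.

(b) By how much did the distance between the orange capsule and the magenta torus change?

+0.8

The distance was about 2.0 in the first image and 2.8 in the second, so they moved 0.8 units further apart.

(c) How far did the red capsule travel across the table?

3.0

The red capsule was near (11.0, 1.7) before and (8.0, 1.4) after, so it travelled √(3.0² + 0.3²) ≈ 3.0 units.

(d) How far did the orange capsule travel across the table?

2.7

The orange capsule was near (9.3, 5.2) before and (11.5, 3.7) after, so it travelled √(2.2² + 1.5²) ≈ 2.7 units.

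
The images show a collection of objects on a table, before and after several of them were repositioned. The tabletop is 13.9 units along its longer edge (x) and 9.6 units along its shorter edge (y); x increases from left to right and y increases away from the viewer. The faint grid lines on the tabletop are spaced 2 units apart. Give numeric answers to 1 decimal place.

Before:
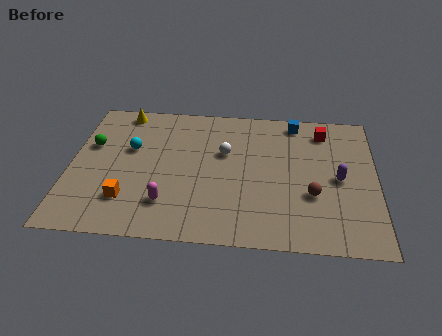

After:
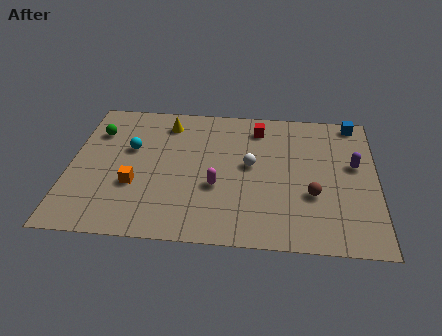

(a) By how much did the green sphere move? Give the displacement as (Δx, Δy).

(0.2, 1.0)

From the two frames, the green sphere sits at roughly (0.9, 6.0) before and (1.1, 7.0) after.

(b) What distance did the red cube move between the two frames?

3.0

The red cube was near (11.5, 7.9) before and (8.5, 7.9) after, so it travelled √(3.0² + 0.0²) ≈ 3.0 units.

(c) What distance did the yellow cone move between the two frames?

2.2

The yellow cone was near (2.2, 8.6) before and (4.3, 7.9) after, so it travelled √(2.1² + 0.7²) ≈ 2.2 units.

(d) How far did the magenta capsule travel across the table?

2.6

The magenta capsule was near (4.5, 2.3) before and (6.7, 3.6) after, so it travelled √(2.2² + 1.3²) ≈ 2.6 units.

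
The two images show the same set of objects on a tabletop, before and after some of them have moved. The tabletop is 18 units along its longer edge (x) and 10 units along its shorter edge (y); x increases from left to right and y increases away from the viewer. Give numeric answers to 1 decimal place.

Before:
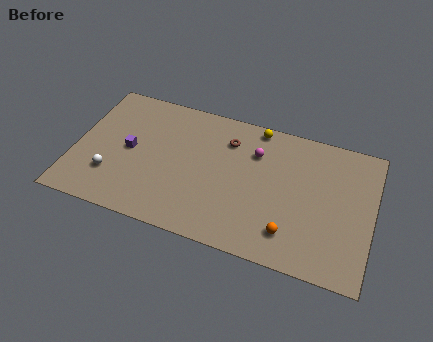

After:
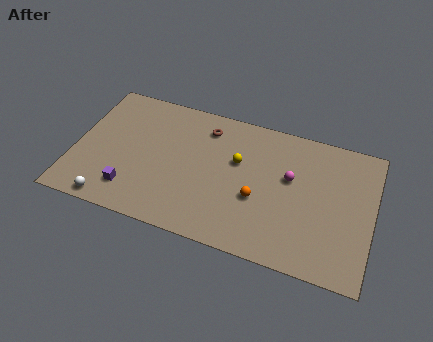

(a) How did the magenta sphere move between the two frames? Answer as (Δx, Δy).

(2.2, -1.2)

The magenta sphere started near (10.8, 7.2) and ended near (13.0, 6.0).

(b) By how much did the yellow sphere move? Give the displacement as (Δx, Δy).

(-0.9, -2.9)

From the two frames, the yellow sphere sits at roughly (10.7, 9.1) before and (9.8, 6.2) after.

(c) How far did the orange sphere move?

2.8

The orange sphere moved from about (13.3, 2.1) to (11.2, 3.9), a distance of √(2.1² + 1.8²) ≈ 2.8.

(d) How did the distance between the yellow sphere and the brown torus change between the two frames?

+0.6

Before: roughly 2.2 units apart; after: 2.8. That's 0.6 units further apart.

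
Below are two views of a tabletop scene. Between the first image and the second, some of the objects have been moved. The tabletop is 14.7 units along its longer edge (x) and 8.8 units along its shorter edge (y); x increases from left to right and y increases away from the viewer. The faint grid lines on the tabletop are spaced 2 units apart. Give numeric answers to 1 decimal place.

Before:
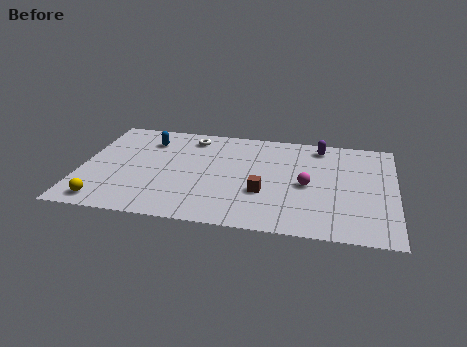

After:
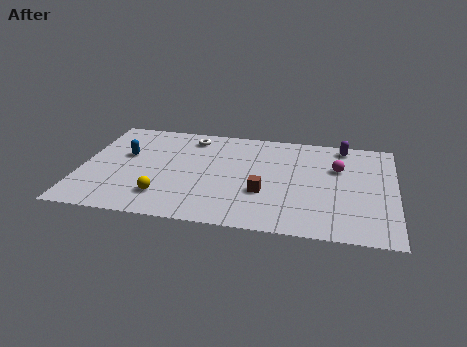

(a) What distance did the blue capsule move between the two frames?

1.8

From (3.0, 6.8) to (2.0, 5.3), the blue capsule covered √(1.0² + 1.5²) ≈ 1.8 units.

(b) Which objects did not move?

the brown cube and the white torus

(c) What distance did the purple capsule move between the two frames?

1.1

The purple capsule was near (11.1, 7.6) before and (12.2, 7.8) after, so it travelled √(1.1² + 0.2²) ≈ 1.1 units.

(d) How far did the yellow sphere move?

2.8

The yellow sphere was near (1.3, 1.1) before and (4.0, 2.0) after, so it travelled √(2.7² + 0.9²) ≈ 2.8 units.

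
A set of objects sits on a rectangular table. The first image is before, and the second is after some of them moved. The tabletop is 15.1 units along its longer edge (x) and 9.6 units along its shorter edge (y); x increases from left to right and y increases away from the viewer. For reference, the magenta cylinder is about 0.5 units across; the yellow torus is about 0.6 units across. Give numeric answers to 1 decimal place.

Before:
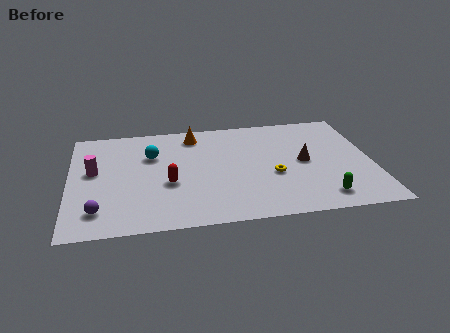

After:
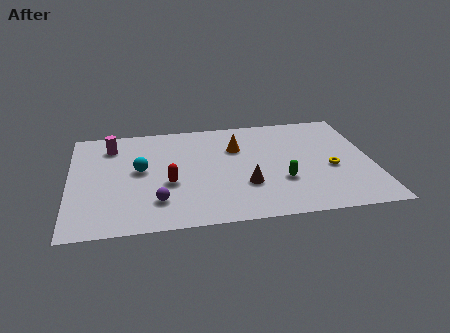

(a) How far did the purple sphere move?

2.9

From (1.4, 1.9) to (4.3, 2.3), the purple sphere covered √(2.9² + 0.4²) ≈ 2.9 units.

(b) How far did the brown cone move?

3.4

The brown cone moved from about (11.7, 4.8) to (8.7, 3.1), a distance of √(3.0² + 1.7²) ≈ 3.4.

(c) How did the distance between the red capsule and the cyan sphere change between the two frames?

-0.8

Before: roughly 2.8 units apart; after: 2.0. That's 0.8 units closer together.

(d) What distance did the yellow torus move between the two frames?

2.9

The yellow torus was near (10.1, 3.8) before and (13.0, 4.0) after, so it travelled √(2.9² + 0.2²) ≈ 2.9 units.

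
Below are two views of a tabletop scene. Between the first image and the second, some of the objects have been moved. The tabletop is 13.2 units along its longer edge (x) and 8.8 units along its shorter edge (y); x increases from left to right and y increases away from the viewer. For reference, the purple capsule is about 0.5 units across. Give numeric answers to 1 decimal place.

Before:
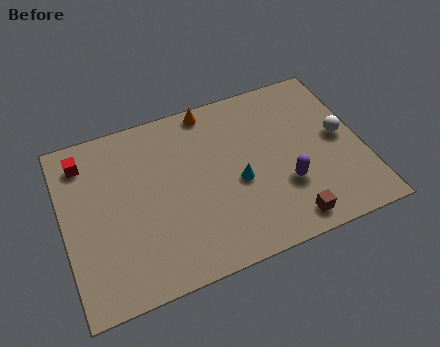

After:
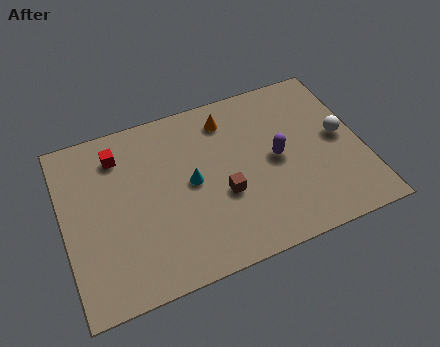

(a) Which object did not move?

the white sphere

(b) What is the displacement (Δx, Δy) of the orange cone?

(0.7, -0.8)

The orange cone started near (6.8, 8.0) and ended near (7.5, 7.2).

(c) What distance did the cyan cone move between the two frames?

2.1

The cyan cone was near (7.6, 3.8) before and (5.6, 4.5) after, so it travelled √(2.0² + 0.7²) ≈ 2.1 units.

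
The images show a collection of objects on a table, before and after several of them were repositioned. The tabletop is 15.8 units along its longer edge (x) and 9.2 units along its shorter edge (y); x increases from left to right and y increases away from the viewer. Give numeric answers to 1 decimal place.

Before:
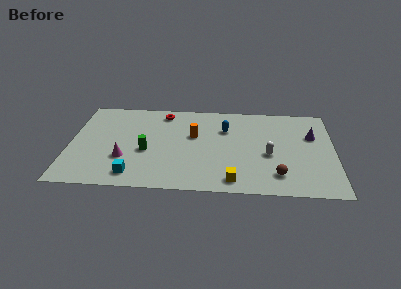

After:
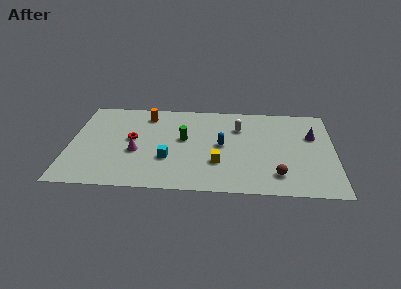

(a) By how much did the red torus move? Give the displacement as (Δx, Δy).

(-1.8, -2.9)

The red torus was at about (5.5, 7.9) and moved to about (3.7, 5.0).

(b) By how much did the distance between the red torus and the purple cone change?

+1.6

The distance was about 9.2 in the first image and 10.8 in the second, so they moved 1.6 units further apart.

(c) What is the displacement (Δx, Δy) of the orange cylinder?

(-2.9, 2.0)

The orange cylinder was at about (7.4, 5.6) and moved to about (4.5, 7.6).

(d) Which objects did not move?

the brown sphere and the purple cone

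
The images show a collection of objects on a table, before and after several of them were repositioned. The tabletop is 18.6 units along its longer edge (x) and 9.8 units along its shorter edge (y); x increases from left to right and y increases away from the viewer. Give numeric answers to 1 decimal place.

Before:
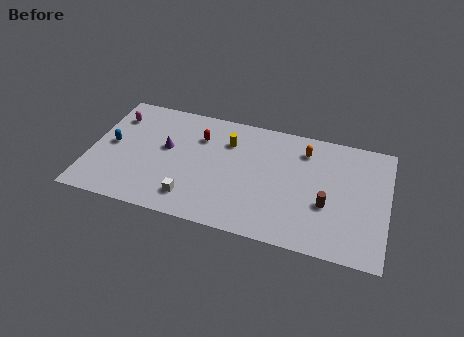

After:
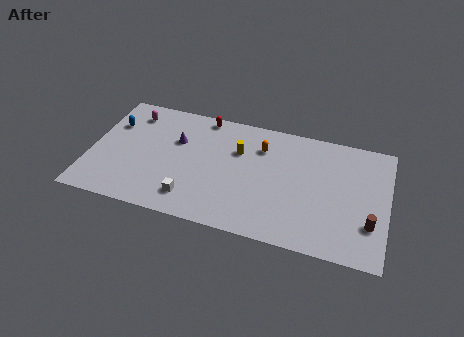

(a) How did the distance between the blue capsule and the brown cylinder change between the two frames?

+3.2

Before: roughly 13.7 units apart; after: 16.9. That's 3.2 units further apart.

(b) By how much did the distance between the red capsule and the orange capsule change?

-2.5

Before: roughly 6.6 units apart; after: 4.1. That's 2.5 units closer together.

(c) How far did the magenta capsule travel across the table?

1.1

The magenta capsule was near (1.3, 7.5) before and (2.3, 8.0) after, so it travelled √(1.0² + 0.5²) ≈ 1.1 units.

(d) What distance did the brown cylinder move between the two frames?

2.8

From (14.9, 3.7) to (17.6, 2.9), the brown cylinder covered √(2.7² + 0.8²) ≈ 2.8 units.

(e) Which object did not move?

the white cube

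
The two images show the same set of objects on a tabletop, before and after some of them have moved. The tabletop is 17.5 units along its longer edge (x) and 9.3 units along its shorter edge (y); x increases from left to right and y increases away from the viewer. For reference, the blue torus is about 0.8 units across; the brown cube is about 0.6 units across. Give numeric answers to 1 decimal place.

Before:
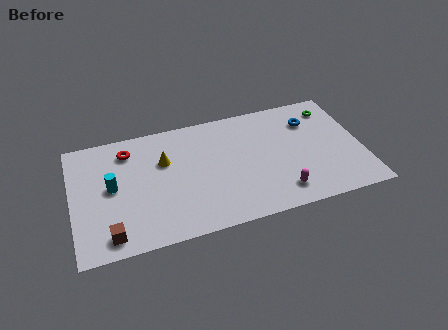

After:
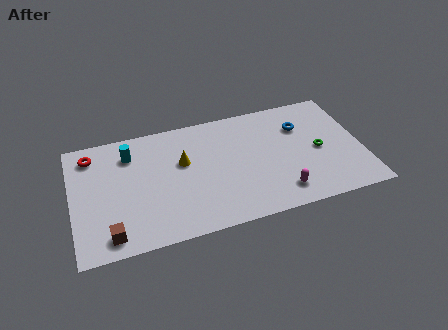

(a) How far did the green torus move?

3.4

The green torus moved from about (16.0, 7.6) to (14.9, 4.4), a distance of √(1.1² + 3.2²) ≈ 3.4.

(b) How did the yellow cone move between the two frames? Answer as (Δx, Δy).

(1.1, -0.4)

From the two frames, the yellow cone sits at roughly (5.6, 6.1) before and (6.7, 5.7) after.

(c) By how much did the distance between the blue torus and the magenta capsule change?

-0.5

They were about 5.7 units apart before and 5.2 after — 0.5 units closer together.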